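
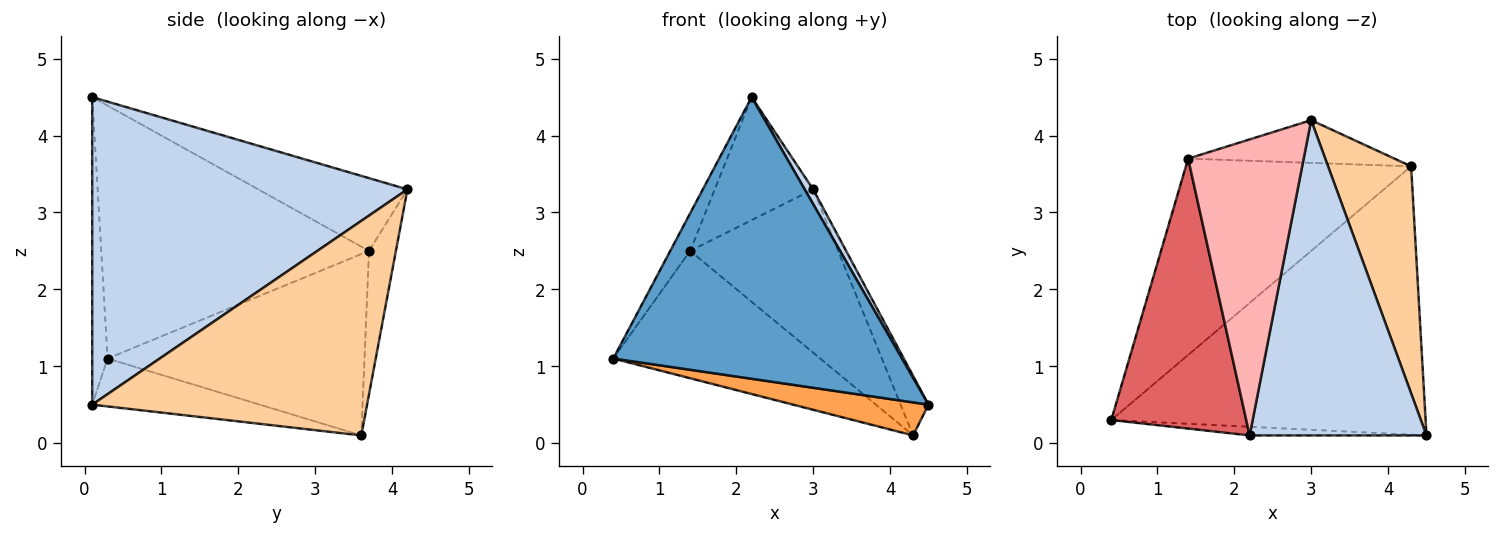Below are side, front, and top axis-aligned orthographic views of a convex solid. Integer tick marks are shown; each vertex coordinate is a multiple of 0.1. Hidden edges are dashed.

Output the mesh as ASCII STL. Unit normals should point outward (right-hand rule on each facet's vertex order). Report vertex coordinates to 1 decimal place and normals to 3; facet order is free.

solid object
 facet normal -0.053 -0.998 -0.031
  outer loop
   vertex 2.2 0.1 4.5
   vertex 0.4 0.3 1.1
   vertex 4.5 0.1 0.5
  endloop
 endfacet
 facet normal 0.867 -0.023 0.498
  outer loop
   vertex 2.2 0.1 4.5
   vertex 4.5 0.1 0.5
   vertex 3.0 4.2 3.3
  endloop
 endfacet
 facet normal -0.150 -0.121 -0.981
  outer loop
   vertex 4.3 3.6 0.1
   vertex 4.5 0.1 0.5
   vertex 0.4 0.3 1.1
  endloop
 endfacet
 facet normal 0.928 0.094 0.360
  outer loop
   vertex 4.3 3.6 0.1
   vertex 3.0 4.2 3.3
   vertex 4.5 0.1 0.5
  endloop
 endfacet
 facet normal -0.560 0.451 -0.695
  outer loop
   vertex 1.4 3.7 2.5
   vertex 4.3 3.6 0.1
   vertex 0.4 0.3 1.1
  endloop
 endfacet
 facet normal -0.173 0.953 -0.249
  outer loop
   vertex 1.4 3.7 2.5
   vertex 3.0 4.2 3.3
   vertex 4.3 3.6 0.1
  endloop
 endfacet
 facet normal -0.880 0.065 0.470
  outer loop
   vertex 1.4 3.7 2.5
   vertex 0.4 0.3 1.1
   vertex 2.2 0.1 4.5
  endloop
 endfacet
 facet normal -0.503 0.332 0.798
  outer loop
   vertex 1.4 3.7 2.5
   vertex 2.2 0.1 4.5
   vertex 3.0 4.2 3.3
  endloop
 endfacet
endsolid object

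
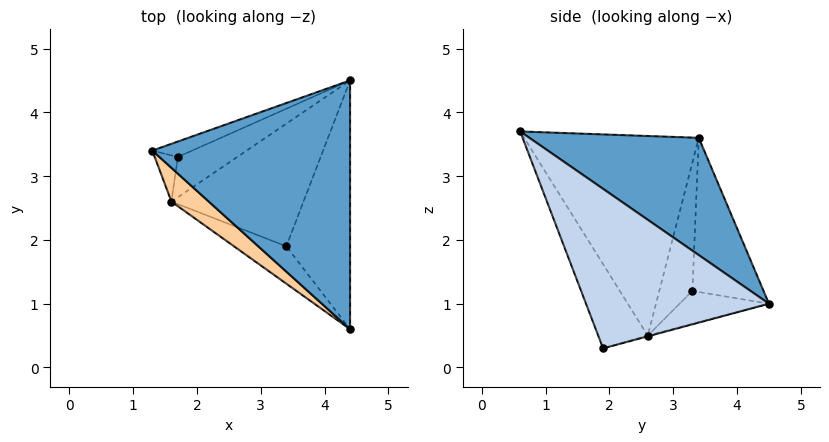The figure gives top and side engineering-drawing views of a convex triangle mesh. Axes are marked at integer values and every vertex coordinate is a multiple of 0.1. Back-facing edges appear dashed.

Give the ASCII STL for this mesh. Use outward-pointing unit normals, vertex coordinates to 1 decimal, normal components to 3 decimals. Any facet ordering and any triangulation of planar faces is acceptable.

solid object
 facet normal 0.438 0.512 0.739
  outer loop
   vertex 4.4 0.6 3.7
   vertex 4.4 4.5 1.0
   vertex 1.3 3.4 3.6
  endloop
 endfacet
 facet normal 0.899 -0.249 -0.360
  outer loop
   vertex 3.4 1.9 0.3
   vertex 4.4 4.5 1.0
   vertex 4.4 0.6 3.7
  endloop
 endfacet
 facet normal -0.005 0.262 -0.965
  outer loop
   vertex 1.6 2.6 0.5
   vertex 4.4 4.5 1.0
   vertex 3.4 1.9 0.3
  endloop
 endfacet
 facet normal -0.667 -0.734 0.125
  outer loop
   vertex 1.6 2.6 0.5
   vertex 4.4 0.6 3.7
   vertex 1.3 3.4 3.6
  endloop
 endfacet
 facet normal -0.375 -0.897 -0.233
  outer loop
   vertex 1.6 2.6 0.5
   vertex 3.4 1.9 0.3
   vertex 4.4 0.6 3.7
  endloop
 endfacet
 facet normal -0.410 0.906 -0.106
  outer loop
   vertex 1.7 3.3 1.2
   vertex 1.3 3.4 3.6
   vertex 4.4 4.5 1.0
  endloop
 endfacet
 facet normal -0.938 0.303 -0.169
  outer loop
   vertex 1.7 3.3 1.2
   vertex 1.6 2.6 0.5
   vertex 1.3 3.4 3.6
  endloop
 endfacet
 facet normal -0.352 0.686 -0.636
  outer loop
   vertex 1.7 3.3 1.2
   vertex 4.4 4.5 1.0
   vertex 1.6 2.6 0.5
  endloop
 endfacet
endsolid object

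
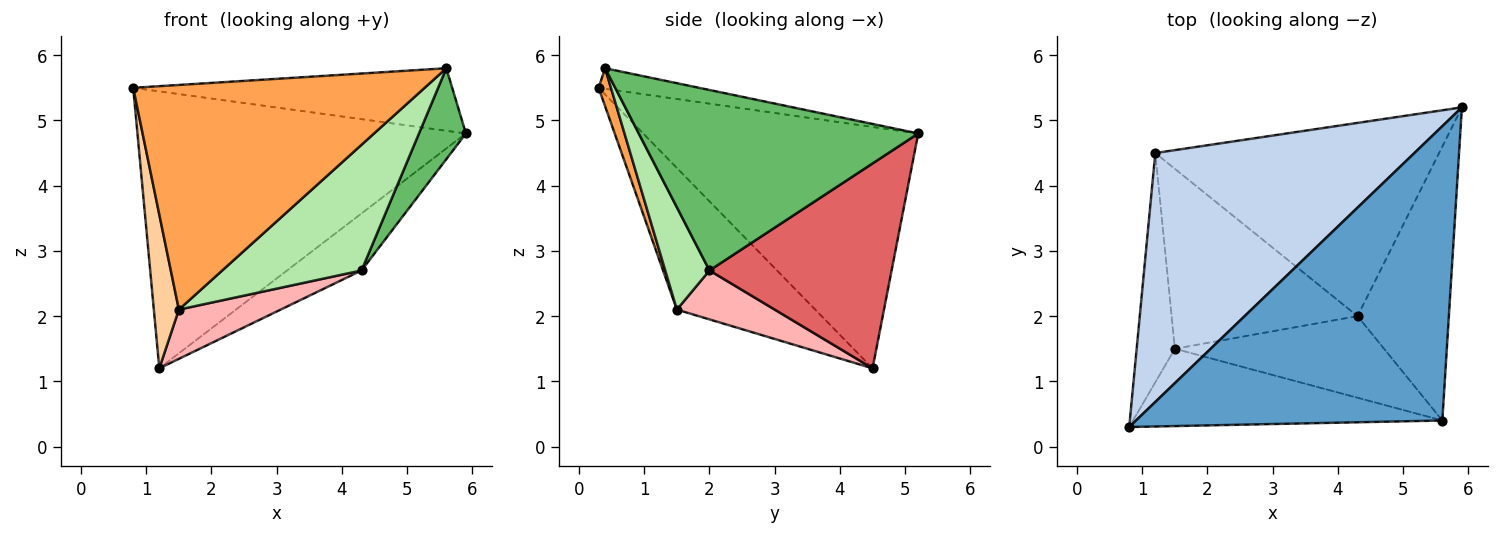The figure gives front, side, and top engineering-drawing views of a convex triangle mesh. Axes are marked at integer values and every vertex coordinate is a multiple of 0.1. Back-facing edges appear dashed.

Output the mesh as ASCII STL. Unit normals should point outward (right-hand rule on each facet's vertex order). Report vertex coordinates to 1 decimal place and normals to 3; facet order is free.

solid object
 facet normal -0.065 0.207 0.976
  outer loop
   vertex 5.6 0.4 5.8
   vertex 5.9 5.2 4.8
   vertex 0.8 0.3 5.5
  endloop
 endfacet
 facet normal -0.529 0.631 0.567
  outer loop
   vertex 1.2 4.5 1.2
   vertex 0.8 0.3 5.5
   vertex 5.9 5.2 4.8
  endloop
 endfacet
 facet normal 0.040 -0.945 -0.325
  outer loop
   vertex 1.5 1.5 2.1
   vertex 5.6 0.4 5.8
   vertex 0.8 0.3 5.5
  endloop
 endfacet
 facet normal -0.951 -0.172 -0.257
  outer loop
   vertex 1.5 1.5 2.1
   vertex 0.8 0.3 5.5
   vertex 1.2 4.5 1.2
  endloop
 endfacet
 facet normal 0.882 -0.148 -0.447
  outer loop
   vertex 4.3 2.0 2.7
   vertex 5.9 5.2 4.8
   vertex 5.6 0.4 5.8
  endloop
 endfacet
 facet normal 0.257 -0.810 -0.526
  outer loop
   vertex 4.3 2.0 2.7
   vertex 5.6 0.4 5.8
   vertex 1.5 1.5 2.1
  endloop
 endfacet
 facet normal 0.569 0.233 -0.788
  outer loop
   vertex 4.3 2.0 2.7
   vertex 1.2 4.5 1.2
   vertex 5.9 5.2 4.8
  endloop
 endfacet
 facet normal 0.246 -0.256 -0.935
  outer loop
   vertex 4.3 2.0 2.7
   vertex 1.5 1.5 2.1
   vertex 1.2 4.5 1.2
  endloop
 endfacet
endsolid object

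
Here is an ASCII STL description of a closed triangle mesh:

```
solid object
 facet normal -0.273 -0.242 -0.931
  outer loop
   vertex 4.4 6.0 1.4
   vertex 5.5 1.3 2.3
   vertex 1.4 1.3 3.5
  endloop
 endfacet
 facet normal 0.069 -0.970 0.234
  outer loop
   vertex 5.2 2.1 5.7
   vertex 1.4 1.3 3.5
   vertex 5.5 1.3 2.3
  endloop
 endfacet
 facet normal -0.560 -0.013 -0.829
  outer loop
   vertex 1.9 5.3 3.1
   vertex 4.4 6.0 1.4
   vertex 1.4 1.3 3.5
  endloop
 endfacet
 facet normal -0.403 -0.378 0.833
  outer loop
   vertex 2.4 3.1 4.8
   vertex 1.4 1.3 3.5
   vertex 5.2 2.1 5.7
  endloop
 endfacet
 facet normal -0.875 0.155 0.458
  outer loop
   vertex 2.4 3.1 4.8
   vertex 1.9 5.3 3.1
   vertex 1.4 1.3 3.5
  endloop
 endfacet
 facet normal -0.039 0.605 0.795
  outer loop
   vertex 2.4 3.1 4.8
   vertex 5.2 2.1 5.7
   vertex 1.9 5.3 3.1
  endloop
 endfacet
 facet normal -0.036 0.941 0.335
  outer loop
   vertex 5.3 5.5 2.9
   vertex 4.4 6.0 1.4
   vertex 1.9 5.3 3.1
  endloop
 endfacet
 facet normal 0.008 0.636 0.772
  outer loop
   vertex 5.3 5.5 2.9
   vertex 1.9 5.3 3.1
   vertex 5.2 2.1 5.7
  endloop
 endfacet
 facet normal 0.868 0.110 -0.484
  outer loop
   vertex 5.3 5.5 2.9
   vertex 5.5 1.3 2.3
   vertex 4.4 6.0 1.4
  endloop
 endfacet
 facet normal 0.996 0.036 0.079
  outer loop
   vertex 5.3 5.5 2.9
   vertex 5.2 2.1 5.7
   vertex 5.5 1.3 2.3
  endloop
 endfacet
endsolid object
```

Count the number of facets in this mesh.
10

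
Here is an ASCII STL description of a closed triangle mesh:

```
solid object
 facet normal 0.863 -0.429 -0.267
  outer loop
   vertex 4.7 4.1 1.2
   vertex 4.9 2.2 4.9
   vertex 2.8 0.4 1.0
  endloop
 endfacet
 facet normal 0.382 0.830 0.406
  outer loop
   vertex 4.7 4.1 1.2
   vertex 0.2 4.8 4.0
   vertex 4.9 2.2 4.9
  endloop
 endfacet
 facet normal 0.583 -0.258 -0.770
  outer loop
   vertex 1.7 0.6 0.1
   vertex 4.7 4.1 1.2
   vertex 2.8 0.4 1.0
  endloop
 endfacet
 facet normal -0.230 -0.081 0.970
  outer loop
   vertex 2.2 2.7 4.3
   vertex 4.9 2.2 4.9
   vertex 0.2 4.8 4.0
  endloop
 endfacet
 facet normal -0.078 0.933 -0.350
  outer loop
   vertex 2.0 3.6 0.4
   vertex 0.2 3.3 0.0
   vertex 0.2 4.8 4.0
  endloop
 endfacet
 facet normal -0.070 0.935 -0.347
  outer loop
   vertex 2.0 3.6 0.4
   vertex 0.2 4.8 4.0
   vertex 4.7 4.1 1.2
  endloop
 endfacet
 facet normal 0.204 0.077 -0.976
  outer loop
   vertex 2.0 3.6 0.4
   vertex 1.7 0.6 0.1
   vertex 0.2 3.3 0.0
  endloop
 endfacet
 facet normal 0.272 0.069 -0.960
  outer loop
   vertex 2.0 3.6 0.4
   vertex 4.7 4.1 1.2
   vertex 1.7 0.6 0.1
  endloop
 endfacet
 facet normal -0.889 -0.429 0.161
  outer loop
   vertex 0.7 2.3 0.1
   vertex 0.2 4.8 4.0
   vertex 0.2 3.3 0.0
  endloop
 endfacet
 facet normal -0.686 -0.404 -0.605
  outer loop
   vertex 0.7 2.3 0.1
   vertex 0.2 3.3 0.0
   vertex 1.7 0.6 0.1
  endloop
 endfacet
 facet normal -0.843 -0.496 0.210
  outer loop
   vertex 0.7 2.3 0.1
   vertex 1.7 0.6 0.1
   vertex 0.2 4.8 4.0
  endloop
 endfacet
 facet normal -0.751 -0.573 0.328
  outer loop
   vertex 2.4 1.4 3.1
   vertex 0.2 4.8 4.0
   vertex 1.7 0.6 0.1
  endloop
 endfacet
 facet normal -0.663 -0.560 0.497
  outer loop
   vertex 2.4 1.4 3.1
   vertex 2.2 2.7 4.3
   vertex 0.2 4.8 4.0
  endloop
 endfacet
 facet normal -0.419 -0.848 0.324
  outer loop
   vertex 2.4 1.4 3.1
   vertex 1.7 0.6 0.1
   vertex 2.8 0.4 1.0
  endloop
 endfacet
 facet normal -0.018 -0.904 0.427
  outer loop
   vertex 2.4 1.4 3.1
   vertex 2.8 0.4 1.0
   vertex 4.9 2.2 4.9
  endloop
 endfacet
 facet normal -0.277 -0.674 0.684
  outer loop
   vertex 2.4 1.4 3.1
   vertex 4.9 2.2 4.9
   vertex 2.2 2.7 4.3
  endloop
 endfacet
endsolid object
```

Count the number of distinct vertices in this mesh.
10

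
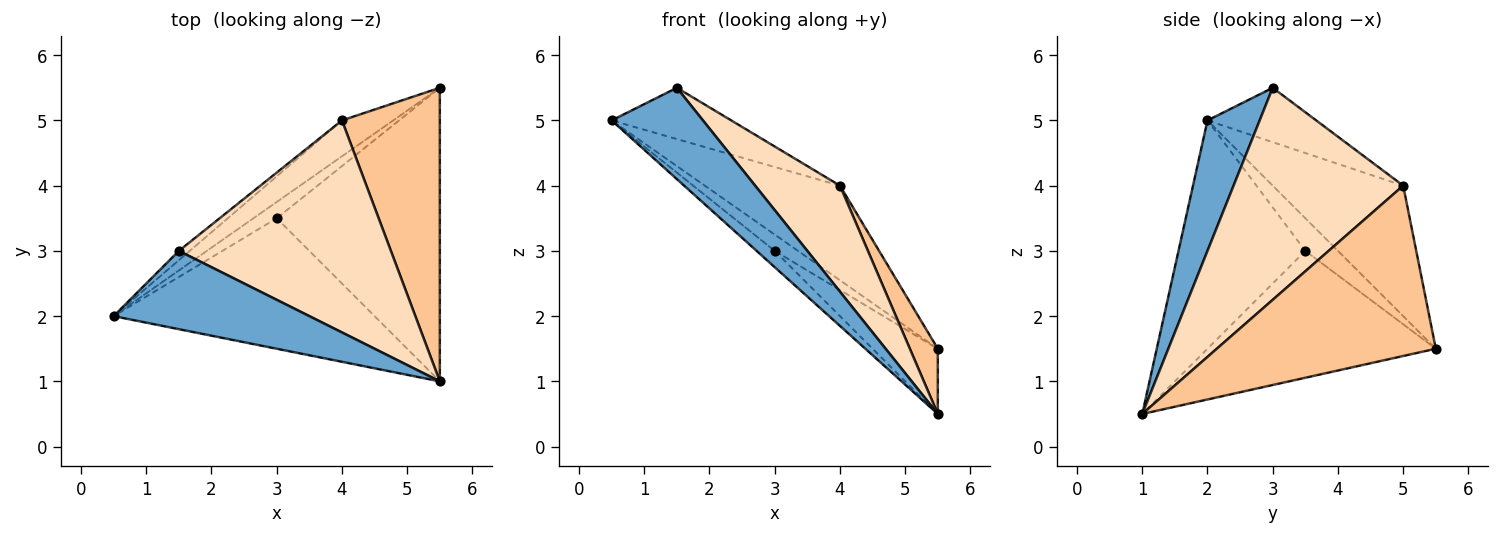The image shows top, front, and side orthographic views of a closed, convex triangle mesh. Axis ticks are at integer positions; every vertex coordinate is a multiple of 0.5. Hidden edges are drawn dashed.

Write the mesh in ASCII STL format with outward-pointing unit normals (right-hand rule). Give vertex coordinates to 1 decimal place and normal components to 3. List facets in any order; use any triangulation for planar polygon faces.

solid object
 facet normal 0.398 -0.697 0.597
  outer loop
   vertex 1.5 3.0 5.5
   vertex 0.5 2.0 5.0
   vertex 5.5 1.0 0.5
  endloop
 endfacet
 facet normal -0.704 0.503 -0.503
  outer loop
   vertex 3.0 3.5 3.0
   vertex 0.5 2.0 5.0
   vertex 5.5 5.5 1.5
  endloop
 endfacet
 facet normal -0.656 0.094 -0.749
  outer loop
   vertex 3.0 3.5 3.0
   vertex 5.5 1.0 0.5
   vertex 0.5 2.0 5.0
  endloop
 endfacet
 facet normal -0.605 0.173 -0.777
  outer loop
   vertex 3.0 3.5 3.0
   vertex 5.5 5.5 1.5
   vertex 5.5 1.0 0.5
  endloop
 endfacet
 facet normal -0.670 0.694 -0.263
  outer loop
   vertex 4.0 5.0 4.0
   vertex 5.5 5.5 1.5
   vertex 0.5 2.0 5.0
  endloop
 endfacet
 facet normal -0.667 0.733 -0.133
  outer loop
   vertex 4.0 5.0 4.0
   vertex 0.5 2.0 5.0
   vertex 1.5 3.0 5.5
  endloop
 endfacet
 facet normal 0.862 -0.110 0.495
  outer loop
   vertex 4.0 5.0 4.0
   vertex 5.5 1.0 0.5
   vertex 5.5 5.5 1.5
  endloop
 endfacet
 facet normal 0.667 -0.333 0.667
  outer loop
   vertex 4.0 5.0 4.0
   vertex 1.5 3.0 5.5
   vertex 5.5 1.0 0.5
  endloop
 endfacet
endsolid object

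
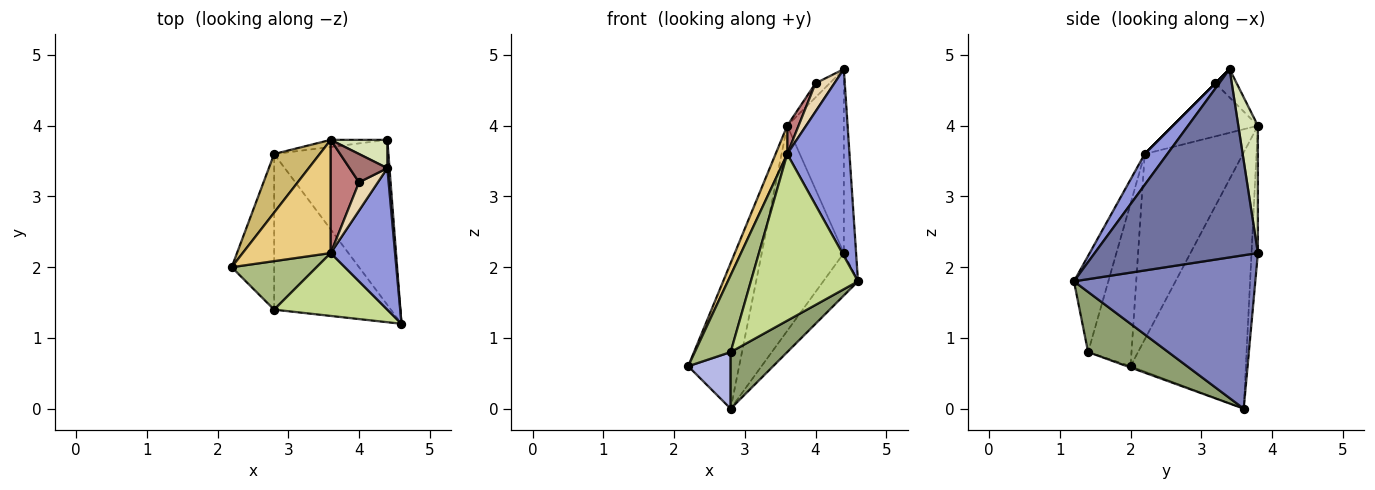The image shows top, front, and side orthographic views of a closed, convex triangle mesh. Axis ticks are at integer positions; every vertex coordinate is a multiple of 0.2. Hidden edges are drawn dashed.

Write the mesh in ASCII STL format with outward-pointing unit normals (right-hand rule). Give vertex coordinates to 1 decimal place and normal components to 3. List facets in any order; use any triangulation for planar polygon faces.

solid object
 facet normal 0.997 0.075 0.012
  outer loop
   vertex 4.4 3.4 4.8
   vertex 4.6 1.2 1.8
   vertex 4.4 3.8 2.2
  endloop
 endfacet
 facet normal 0.793 0.152 -0.590
  outer loop
   vertex 2.8 3.6 0.0
   vertex 4.4 3.8 2.2
   vertex 4.6 1.2 1.8
  endloop
 endfacet
 facet normal 0.278 -0.766 0.580
  outer loop
   vertex 3.6 2.2 3.6
   vertex 4.6 1.2 1.8
   vertex 4.4 3.4 4.8
  endloop
 endfacet
 facet normal -0.028 -0.342 -0.939
  outer loop
   vertex 2.8 1.4 0.8
   vertex 2.2 2.0 0.6
   vertex 2.8 3.6 0.0
  endloop
 endfacet
 facet normal 0.436 -0.308 -0.846
  outer loop
   vertex 2.8 1.4 0.8
   vertex 2.8 3.6 0.0
   vertex 4.6 1.2 1.8
  endloop
 endfacet
 facet normal -0.715 -0.591 0.373
  outer loop
   vertex 2.8 1.4 0.8
   vertex 3.6 2.2 3.6
   vertex 2.2 2.0 0.6
  endloop
 endfacet
 facet normal -0.287 -0.896 0.338
  outer loop
   vertex 2.8 1.4 0.8
   vertex 4.6 1.2 1.8
   vertex 3.6 2.2 3.6
  endloop
 endfacet
 facet normal 0.324 0.935 0.144
  outer loop
   vertex 3.6 3.8 4.0
   vertex 4.4 3.4 4.8
   vertex 4.4 3.8 2.2
  endloop
 endfacet
 facet normal -0.077 0.996 -0.034
  outer loop
   vertex 3.6 3.8 4.0
   vertex 4.4 3.8 2.2
   vertex 2.8 3.6 0.0
  endloop
 endfacet
 facet normal -0.903 0.399 0.161
  outer loop
   vertex 3.6 3.8 4.0
   vertex 2.8 3.6 0.0
   vertex 2.2 2.0 0.6
  endloop
 endfacet
 facet normal -0.898 -0.107 0.426
  outer loop
   vertex 3.6 3.8 4.0
   vertex 2.2 2.0 0.6
   vertex 3.6 2.2 3.6
  endloop
 endfacet
 facet normal 0.000 -0.707 0.707
  outer loop
   vertex 4.0 3.2 4.6
   vertex 3.6 2.2 3.6
   vertex 4.4 3.4 4.8
  endloop
 endfacet
 facet normal -0.557 0.371 0.743
  outer loop
   vertex 4.0 3.2 4.6
   vertex 4.4 3.4 4.8
   vertex 3.6 3.8 4.0
  endloop
 endfacet
 facet normal -0.876 -0.117 0.467
  outer loop
   vertex 4.0 3.2 4.6
   vertex 3.6 3.8 4.0
   vertex 3.6 2.2 3.6
  endloop
 endfacet
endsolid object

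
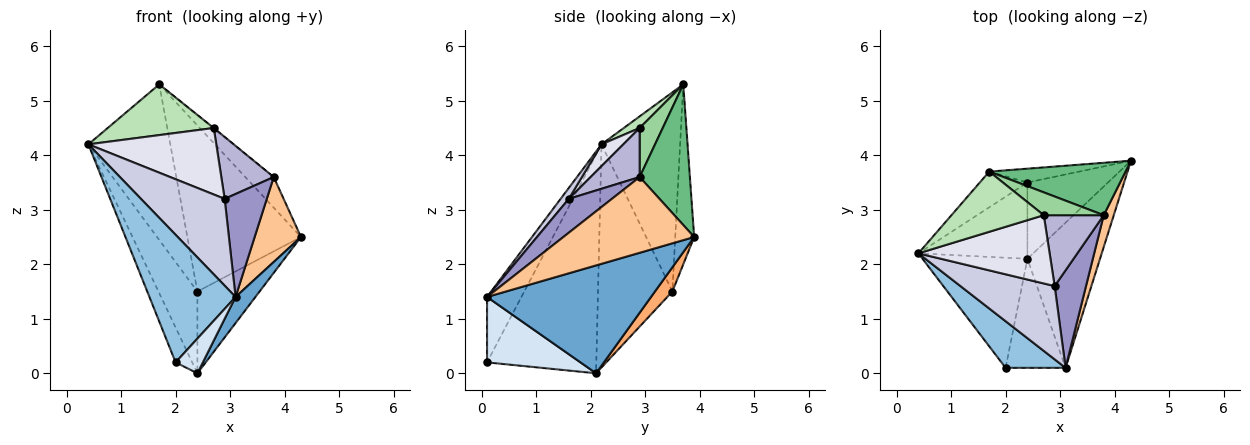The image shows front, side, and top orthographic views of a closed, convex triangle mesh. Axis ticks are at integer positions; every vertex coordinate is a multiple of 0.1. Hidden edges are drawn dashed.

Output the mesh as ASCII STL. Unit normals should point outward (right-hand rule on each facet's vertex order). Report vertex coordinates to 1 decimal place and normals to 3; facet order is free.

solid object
 facet normal 0.826 -0.100 -0.555
  outer loop
   vertex 2.4 2.1 0.0
   vertex 4.3 3.9 2.5
   vertex 3.1 0.1 1.4
  endloop
 endfacet
 facet normal -0.351 -0.880 0.321
  outer loop
   vertex 2.0 0.1 0.2
   vertex 3.1 0.1 1.4
   vertex 0.4 2.2 4.2
  endloop
 endfacet
 facet normal -0.893 0.136 -0.429
  outer loop
   vertex 2.0 0.1 0.2
   vertex 0.4 2.2 4.2
   vertex 2.4 2.1 0.0
  endloop
 endfacet
 facet normal 0.721 -0.210 -0.661
  outer loop
   vertex 2.0 0.1 0.2
   vertex 2.4 2.1 0.0
   vertex 3.1 0.1 1.4
  endloop
 endfacet
 facet normal -0.813 0.426 -0.397
  outer loop
   vertex 2.4 3.5 1.5
   vertex 2.4 2.1 0.0
   vertex 0.4 2.2 4.2
  endloop
 endfacet
 facet normal 0.201 0.716 -0.668
  outer loop
   vertex 2.4 3.5 1.5
   vertex 4.3 3.9 2.5
   vertex 2.4 2.1 0.0
  endloop
 endfacet
 facet normal 0.935 -0.331 0.124
  outer loop
   vertex 3.8 2.9 3.6
   vertex 3.1 0.1 1.4
   vertex 4.3 3.9 2.5
  endloop
 endfacet
 facet normal -0.164 0.983 -0.082
  outer loop
   vertex 1.7 3.7 5.3
   vertex 4.3 3.9 2.5
   vertex 2.4 3.5 1.5
  endloop
 endfacet
 facet normal 0.665 0.376 0.645
  outer loop
   vertex 1.7 3.7 5.3
   vertex 3.8 2.9 3.6
   vertex 4.3 3.9 2.5
  endloop
 endfacet
 facet normal 0.633 0.018 0.774
  outer loop
   vertex 1.7 3.7 5.3
   vertex 2.7 2.9 4.5
   vertex 3.8 2.9 3.6
  endloop
 endfacet
 facet normal 0.096 -0.641 0.761
  outer loop
   vertex 1.7 3.7 5.3
   vertex 0.4 2.2 4.2
   vertex 2.7 2.9 4.5
  endloop
 endfacet
 facet normal -0.683 0.712 -0.163
  outer loop
   vertex 1.7 3.7 5.3
   vertex 2.4 3.5 1.5
   vertex 0.4 2.2 4.2
  endloop
 endfacet
 facet normal 0.596 -0.583 0.552
  outer loop
   vertex 2.9 1.6 3.2
   vertex 3.1 0.1 1.4
   vertex 3.8 2.9 3.6
  endloop
 endfacet
 facet normal 0.524 -0.560 0.641
  outer loop
   vertex 2.9 1.6 3.2
   vertex 3.8 2.9 3.6
   vertex 2.7 2.9 4.5
  endloop
 endfacet
 facet normal 0.074 -0.762 0.643
  outer loop
   vertex 2.9 1.6 3.2
   vertex 0.4 2.2 4.2
   vertex 3.1 0.1 1.4
  endloop
 endfacet
 facet normal 0.118 -0.693 0.711
  outer loop
   vertex 2.9 1.6 3.2
   vertex 2.7 2.9 4.5
   vertex 0.4 2.2 4.2
  endloop
 endfacet
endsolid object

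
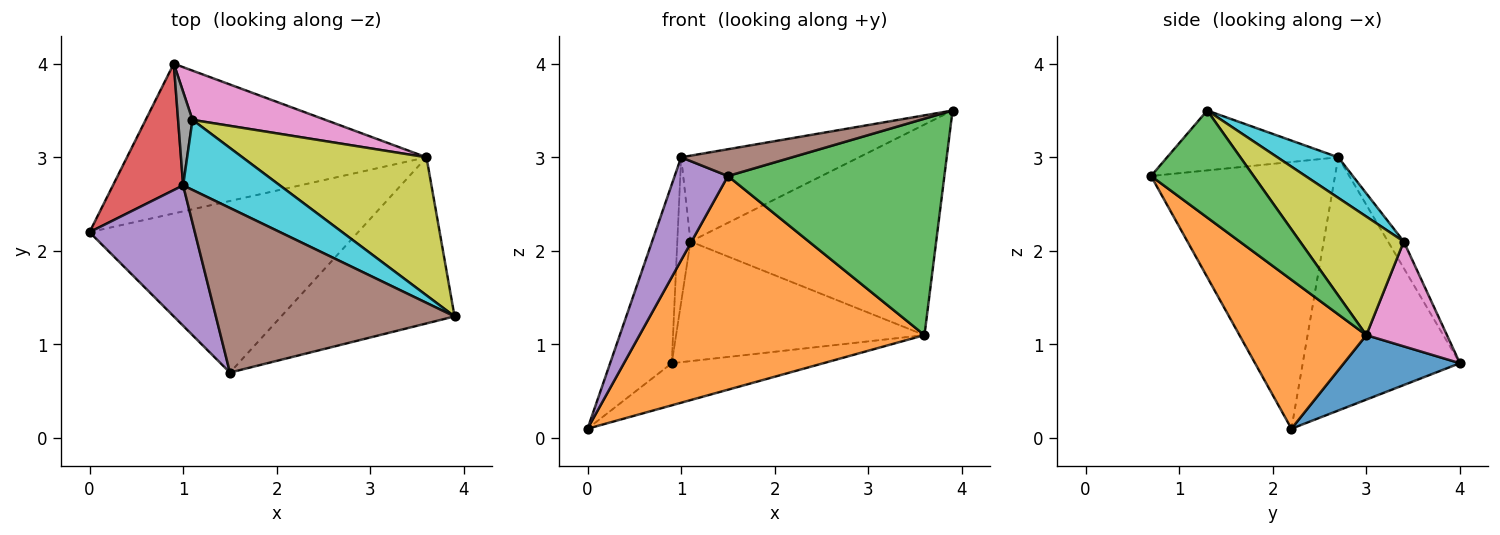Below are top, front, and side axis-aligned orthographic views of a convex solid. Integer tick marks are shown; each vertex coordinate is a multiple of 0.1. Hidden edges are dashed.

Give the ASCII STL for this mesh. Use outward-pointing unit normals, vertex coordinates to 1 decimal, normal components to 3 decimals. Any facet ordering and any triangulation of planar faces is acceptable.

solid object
 facet normal 0.203 0.265 -0.943
  outer loop
   vertex 3.6 3.0 1.1
   vertex 0.0 2.2 0.1
   vertex 0.9 4.0 0.8
  endloop
 endfacet
 facet normal 0.328 -0.737 -0.591
  outer loop
   vertex 3.6 3.0 1.1
   vertex 1.5 0.7 2.8
   vertex 0.0 2.2 0.1
  endloop
 endfacet
 facet normal 0.352 -0.743 -0.570
  outer loop
   vertex 3.6 3.0 1.1
   vertex 3.9 1.3 3.5
   vertex 1.5 0.7 2.8
  endloop
 endfacet
 facet normal -0.901 0.354 0.250
  outer loop
   vertex 1.0 2.7 3.0
   vertex 0.9 4.0 0.8
   vertex 0.0 2.2 0.1
  endloop
 endfacet
 facet normal -0.898 -0.260 0.355
  outer loop
   vertex 1.0 2.7 3.0
   vertex 0.0 2.2 0.1
   vertex 1.5 0.7 2.8
  endloop
 endfacet
 facet normal -0.240 -0.156 0.958
  outer loop
   vertex 1.0 2.7 3.0
   vertex 1.5 0.7 2.8
   vertex 3.9 1.3 3.5
  endloop
 endfacet
 facet normal 0.288 0.886 0.365
  outer loop
   vertex 1.1 3.4 2.1
   vertex 3.6 3.0 1.1
   vertex 0.9 4.0 0.8
  endloop
 endfacet
 facet normal -0.708 0.593 0.383
  outer loop
   vertex 1.1 3.4 2.1
   vertex 0.9 4.0 0.8
   vertex 1.0 2.7 3.0
  endloop
 endfacet
 facet normal 0.333 0.789 0.517
  outer loop
   vertex 1.1 3.4 2.1
   vertex 3.9 1.3 3.5
   vertex 3.6 3.0 1.1
  endloop
 endfacet
 facet normal 0.256 0.749 0.611
  outer loop
   vertex 1.1 3.4 2.1
   vertex 1.0 2.7 3.0
   vertex 3.9 1.3 3.5
  endloop
 endfacet
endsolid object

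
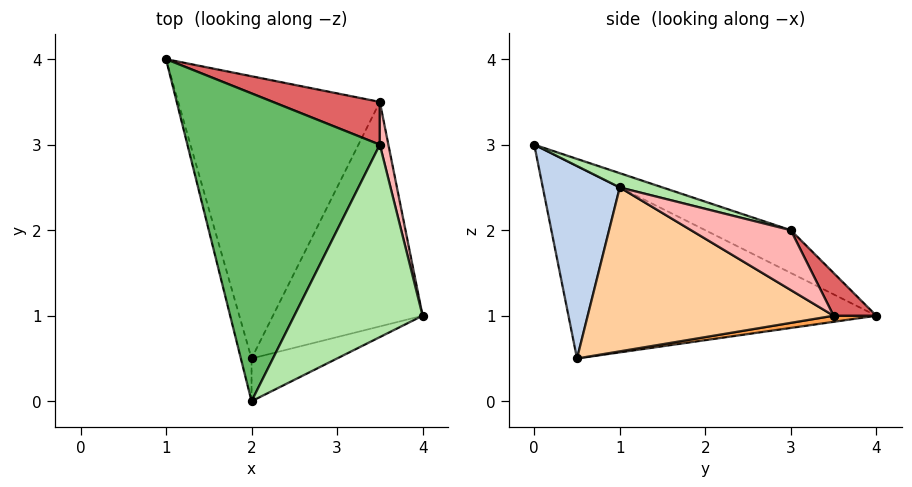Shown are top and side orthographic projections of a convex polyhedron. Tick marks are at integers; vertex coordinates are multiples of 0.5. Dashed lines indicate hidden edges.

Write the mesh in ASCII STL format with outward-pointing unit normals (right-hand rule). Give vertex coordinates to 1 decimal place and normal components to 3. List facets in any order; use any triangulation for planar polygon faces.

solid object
 facet normal -0.962 -0.267 -0.053
  outer loop
   vertex 2.0 0.5 0.5
   vertex 2.0 0.0 3.0
   vertex 1.0 4.0 1.0
  endloop
 endfacet
 facet normal 0.404 -0.897 -0.179
  outer loop
   vertex 2.0 0.5 0.5
   vertex 4.0 1.0 2.5
   vertex 2.0 0.0 3.0
  endloop
 endfacet
 facet normal 0.030 0.150 -0.988
  outer loop
   vertex 3.5 3.5 1.0
   vertex 2.0 0.5 0.5
   vertex 1.0 4.0 1.0
  endloop
 endfacet
 facet normal 0.715 -0.249 -0.653
  outer loop
   vertex 3.5 3.5 1.0
   vertex 4.0 1.0 2.5
   vertex 2.0 0.5 0.5
  endloop
 endfacet
 facet normal -0.199 0.398 0.896
  outer loop
   vertex 3.5 3.0 2.0
   vertex 1.0 4.0 1.0
   vertex 2.0 0.0 3.0
  endloop
 endfacet
 facet normal 0.106 0.266 0.958
  outer loop
   vertex 3.5 3.0 2.0
   vertex 2.0 0.0 3.0
   vertex 4.0 1.0 2.5
  endloop
 endfacet
 facet normal 0.176 0.880 0.440
  outer loop
   vertex 3.5 3.0 2.0
   vertex 3.5 3.5 1.0
   vertex 1.0 4.0 1.0
  endloop
 endfacet
 facet normal 0.953 0.272 0.136
  outer loop
   vertex 3.5 3.0 2.0
   vertex 4.0 1.0 2.5
   vertex 3.5 3.5 1.0
  endloop
 endfacet
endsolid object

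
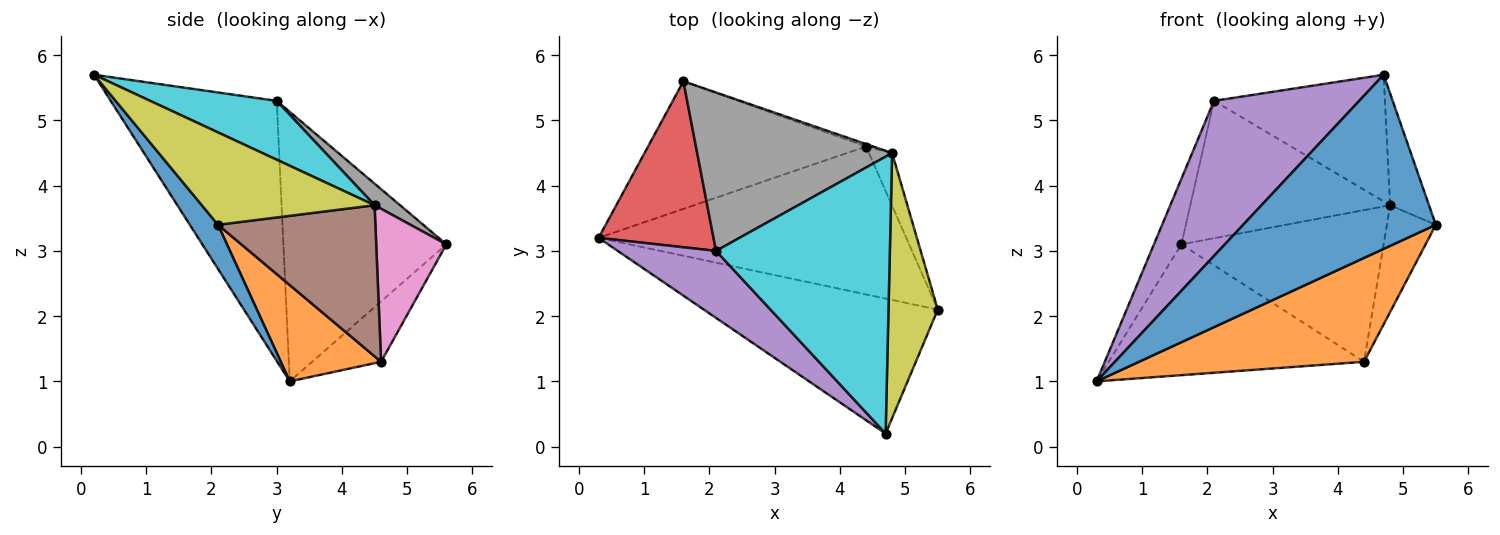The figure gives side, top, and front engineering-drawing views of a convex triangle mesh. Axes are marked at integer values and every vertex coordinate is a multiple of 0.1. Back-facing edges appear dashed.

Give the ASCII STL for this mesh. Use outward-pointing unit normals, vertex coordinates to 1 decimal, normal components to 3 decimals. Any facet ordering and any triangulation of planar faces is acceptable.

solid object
 facet normal 0.115 -0.785 -0.609
  outer loop
   vertex 4.7 0.2 5.7
   vertex 0.3 3.2 1.0
   vertex 5.5 2.1 3.4
  endloop
 endfacet
 facet normal 0.248 -0.557 -0.793
  outer loop
   vertex 4.4 4.6 1.3
   vertex 5.5 2.1 3.4
   vertex 0.3 3.2 1.0
  endloop
 endfacet
 facet normal -0.190 0.703 -0.686
  outer loop
   vertex 4.4 4.6 1.3
   vertex 0.3 3.2 1.0
   vertex 1.6 5.6 3.1
  endloop
 endfacet
 facet normal -0.909 0.153 0.388
  outer loop
   vertex 2.1 3.0 5.3
   vertex 1.6 5.6 3.1
   vertex 0.3 3.2 1.0
  endloop
 endfacet
 facet normal -0.724 -0.633 0.274
  outer loop
   vertex 2.1 3.0 5.3
   vertex 0.3 3.2 1.0
   vertex 4.7 0.2 5.7
  endloop
 endfacet
 facet normal 0.945 0.294 -0.145
  outer loop
   vertex 4.8 4.5 3.7
   vertex 5.5 2.1 3.4
   vertex 4.4 4.6 1.3
  endloop
 endfacet
 facet normal 0.328 0.945 -0.015
  outer loop
   vertex 4.8 4.5 3.7
   vertex 4.4 4.6 1.3
   vertex 1.6 5.6 3.1
  endloop
 endfacet
 facet normal 0.083 0.653 0.753
  outer loop
   vertex 4.8 4.5 3.7
   vertex 1.6 5.6 3.1
   vertex 2.1 3.0 5.3
  endloop
 endfacet
 facet normal 0.865 0.195 0.462
  outer loop
   vertex 4.8 4.5 3.7
   vertex 4.7 0.2 5.7
   vertex 5.5 2.1 3.4
  endloop
 endfacet
 facet normal 0.294 0.397 0.869
  outer loop
   vertex 4.8 4.5 3.7
   vertex 2.1 3.0 5.3
   vertex 4.7 0.2 5.7
  endloop
 endfacet
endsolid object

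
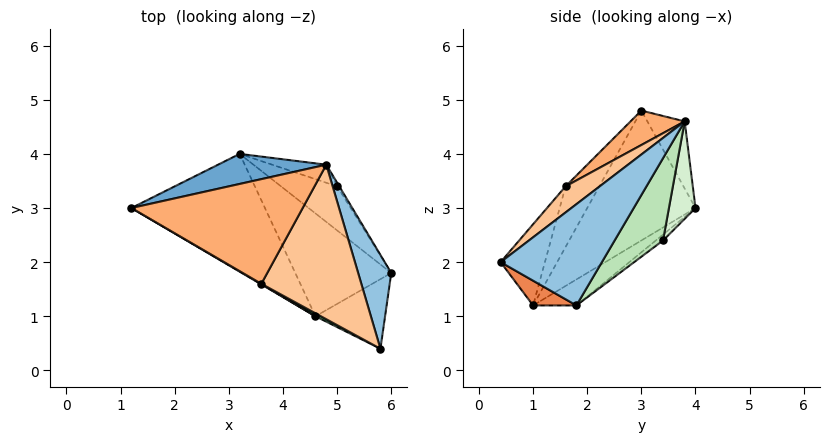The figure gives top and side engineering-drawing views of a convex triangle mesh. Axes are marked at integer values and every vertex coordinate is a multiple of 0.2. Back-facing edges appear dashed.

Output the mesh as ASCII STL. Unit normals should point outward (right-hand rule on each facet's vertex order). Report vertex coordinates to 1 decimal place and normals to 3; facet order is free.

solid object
 facet normal -0.190 0.933 0.307
  outer loop
   vertex 4.8 3.8 4.6
   vertex 3.2 4.0 3.0
   vertex 1.2 3.0 4.8
  endloop
 endfacet
 facet normal 0.950 0.042 0.311
  outer loop
   vertex 4.8 3.8 4.6
   vertex 5.8 0.4 2.0
   vertex 6.0 1.8 1.2
  endloop
 endfacet
 facet normal -0.694 0.104 -0.713
  outer loop
   vertex 4.6 1.0 1.2
   vertex 1.2 3.0 4.8
   vertex 3.2 4.0 3.0
  endloop
 endfacet
 facet normal -0.238 0.416 -0.878
  outer loop
   vertex 4.6 1.0 1.2
   vertex 3.2 4.0 3.0
   vertex 6.0 1.8 1.2
  endloop
 endfacet
 facet normal 0.289 -0.506 -0.813
  outer loop
   vertex 4.6 1.0 1.2
   vertex 6.0 1.8 1.2
   vertex 5.8 0.4 2.0
  endloop
 endfacet
 facet normal 0.166 -0.540 0.825
  outer loop
   vertex 3.6 1.6 3.4
   vertex 4.8 3.8 4.6
   vertex 1.2 3.0 4.8
  endloop
 endfacet
 facet normal 0.210 -0.554 0.805
  outer loop
   vertex 3.6 1.6 3.4
   vertex 5.8 0.4 2.0
   vertex 4.8 3.8 4.6
  endloop
 endfacet
 facet normal -0.500 -0.866 0.009
  outer loop
   vertex 3.6 1.6 3.4
   vertex 1.2 3.0 4.8
   vertex 4.6 1.0 1.2
  endloop
 endfacet
 facet normal -0.463 -0.886 0.031
  outer loop
   vertex 3.6 1.6 3.4
   vertex 4.6 1.0 1.2
   vertex 5.8 0.4 2.0
  endloop
 endfacet
 facet normal -0.087 0.563 -0.822
  outer loop
   vertex 5.0 3.4 2.4
   vertex 6.0 1.8 1.2
   vertex 3.2 4.0 3.0
  endloop
 endfacet
 facet normal 0.840 0.542 -0.022
  outer loop
   vertex 5.0 3.4 2.4
   vertex 4.8 3.8 4.6
   vertex 6.0 1.8 1.2
  endloop
 endfacet
 facet normal 0.268 0.952 -0.149
  outer loop
   vertex 5.0 3.4 2.4
   vertex 3.2 4.0 3.0
   vertex 4.8 3.8 4.6
  endloop
 endfacet
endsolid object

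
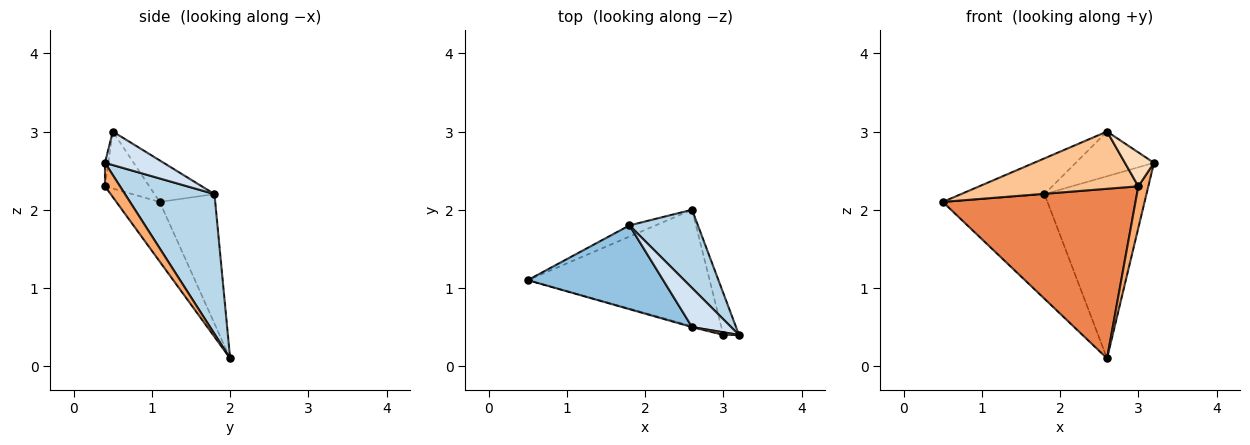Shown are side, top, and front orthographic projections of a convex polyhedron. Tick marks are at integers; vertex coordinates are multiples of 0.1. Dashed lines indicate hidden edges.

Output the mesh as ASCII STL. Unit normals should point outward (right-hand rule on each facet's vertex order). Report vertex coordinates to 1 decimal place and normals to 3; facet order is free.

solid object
 facet normal -0.466 0.880 -0.094
  outer loop
   vertex 1.8 1.8 2.2
   vertex 2.6 2.0 0.1
   vertex 0.5 1.1 2.1
  endloop
 endfacet
 facet normal -0.271 0.378 0.885
  outer loop
   vertex 1.8 1.8 2.2
   vertex 0.5 1.1 2.1
   vertex 2.6 0.5 3.0
  endloop
 endfacet
 facet normal 0.628 0.715 0.307
  outer loop
   vertex 1.8 1.8 2.2
   vertex 3.2 0.4 2.6
   vertex 2.6 2.0 0.1
  endloop
 endfacet
 facet normal 0.492 0.655 0.573
  outer loop
   vertex 1.8 1.8 2.2
   vertex 2.6 0.5 3.0
   vertex 3.2 0.4 2.6
  endloop
 endfacet
 facet normal -0.182 -0.811 -0.556
  outer loop
   vertex 3.0 0.4 2.3
   vertex 0.5 1.1 2.1
   vertex 2.6 2.0 0.1
  endloop
 endfacet
 facet normal 0.728 -0.485 -0.485
  outer loop
   vertex 3.0 0.4 2.3
   vertex 2.6 2.0 0.1
   vertex 3.2 0.4 2.6
  endloop
 endfacet
 facet normal -0.268 -0.963 -0.016
  outer loop
   vertex 3.0 0.4 2.3
   vertex 2.6 0.5 3.0
   vertex 0.5 1.1 2.1
  endloop
 endfacet
 facet normal -0.114 -0.991 0.076
  outer loop
   vertex 3.0 0.4 2.3
   vertex 3.2 0.4 2.6
   vertex 2.6 0.5 3.0
  endloop
 endfacet
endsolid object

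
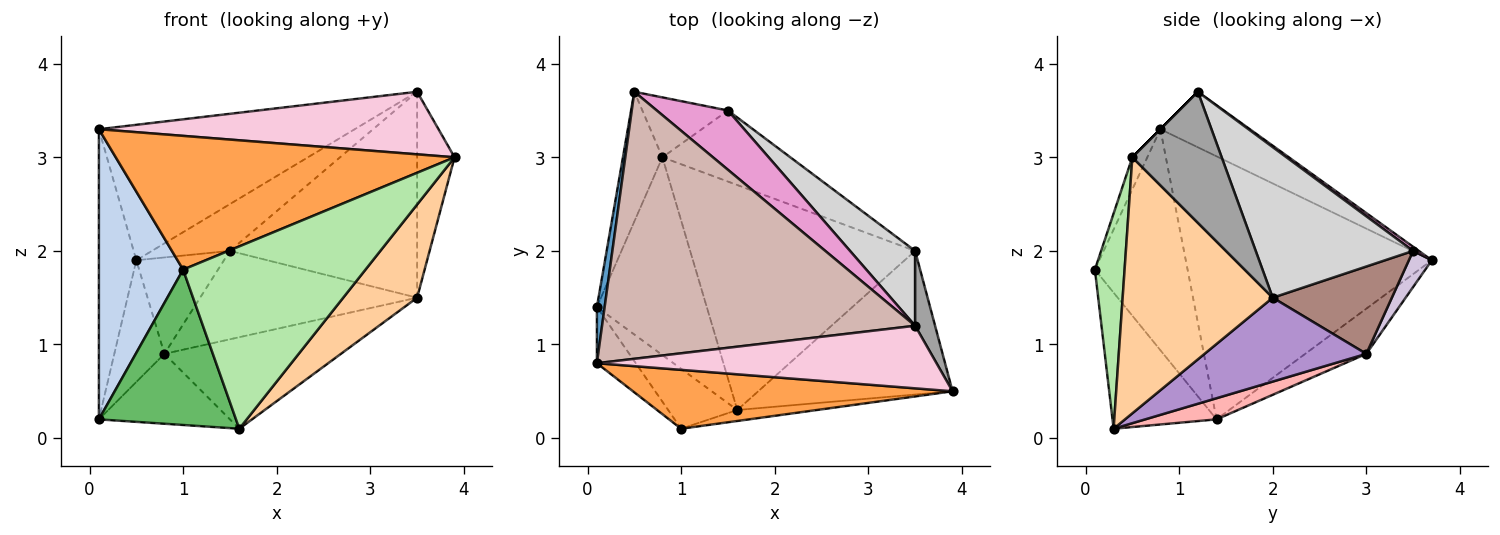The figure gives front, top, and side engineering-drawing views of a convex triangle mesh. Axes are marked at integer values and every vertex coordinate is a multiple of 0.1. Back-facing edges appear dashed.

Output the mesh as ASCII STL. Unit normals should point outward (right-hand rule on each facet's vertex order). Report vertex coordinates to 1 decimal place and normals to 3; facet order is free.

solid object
 facet normal -0.988 0.150 0.029
  outer loop
   vertex 0.1 0.8 3.3
   vertex 0.5 3.7 1.9
   vertex 0.1 1.4 0.2
  endloop
 endfacet
 facet normal -0.734 -0.667 -0.129
  outer loop
   vertex 0.1 0.8 3.3
   vertex 0.1 1.4 0.2
   vertex 1.0 0.1 1.8
  endloop
 endfacet
 facet normal -0.040 -0.915 0.403
  outer loop
   vertex 0.1 0.8 3.3
   vertex 1.0 0.1 1.8
   vertex 3.9 0.5 3.0
  endloop
 endfacet
 facet normal 0.741 -0.365 -0.563
  outer loop
   vertex 1.6 0.3 0.1
   vertex 3.5 2.0 1.5
   vertex 3.9 0.5 3.0
  endloop
 endfacet
 facet normal -0.578 -0.761 -0.294
  outer loop
   vertex 1.6 0.3 0.1
   vertex 1.0 0.1 1.8
   vertex 0.1 1.4 0.2
  endloop
 endfacet
 facet normal 0.160 -0.985 -0.059
  outer loop
   vertex 1.6 0.3 0.1
   vertex 3.9 0.5 3.0
   vertex 1.0 0.1 1.8
  endloop
 endfacet
 facet normal -0.641 0.525 -0.560
  outer loop
   vertex 0.8 3.0 0.9
   vertex 0.1 1.4 0.2
   vertex 0.5 3.7 1.9
  endloop
 endfacet
 facet normal 0.179 0.328 -0.928
  outer loop
   vertex 0.8 3.0 0.9
   vertex 1.6 0.3 0.1
   vertex 0.1 1.4 0.2
  endloop
 endfacet
 facet normal 0.326 0.356 -0.876
  outer loop
   vertex 0.8 3.0 0.9
   vertex 3.5 2.0 1.5
   vertex 1.6 0.3 0.1
  endloop
 endfacet
 facet normal 0.217 0.829 -0.515
  outer loop
   vertex 1.5 3.5 2.0
   vertex 0.8 3.0 0.9
   vertex 0.5 3.7 1.9
  endloop
 endfacet
 facet normal 0.393 0.717 -0.576
  outer loop
   vertex 1.5 3.5 2.0
   vertex 3.5 2.0 1.5
   vertex 0.8 3.0 0.9
  endloop
 endfacet
 facet normal -0.156 0.447 0.881
  outer loop
   vertex 3.5 1.2 3.7
   vertex 0.5 3.7 1.9
   vertex 0.1 0.8 3.3
  endloop
 endfacet
 facet normal 0.045 0.619 0.784
  outer loop
   vertex 3.5 1.2 3.7
   vertex 1.5 3.5 2.0
   vertex 0.5 3.7 1.9
  endloop
 endfacet
 facet normal 0.000 -0.707 0.707
  outer loop
   vertex 3.5 1.2 3.7
   vertex 0.1 0.8 3.3
   vertex 3.9 0.5 3.0
  endloop
 endfacet
 facet normal 0.913 0.383 0.139
  outer loop
   vertex 3.5 1.2 3.7
   vertex 3.9 0.5 3.0
   vertex 3.5 2.0 1.5
  endloop
 endfacet
 facet normal 0.620 0.737 0.268
  outer loop
   vertex 3.5 1.2 3.7
   vertex 3.5 2.0 1.5
   vertex 1.5 3.5 2.0
  endloop
 endfacet
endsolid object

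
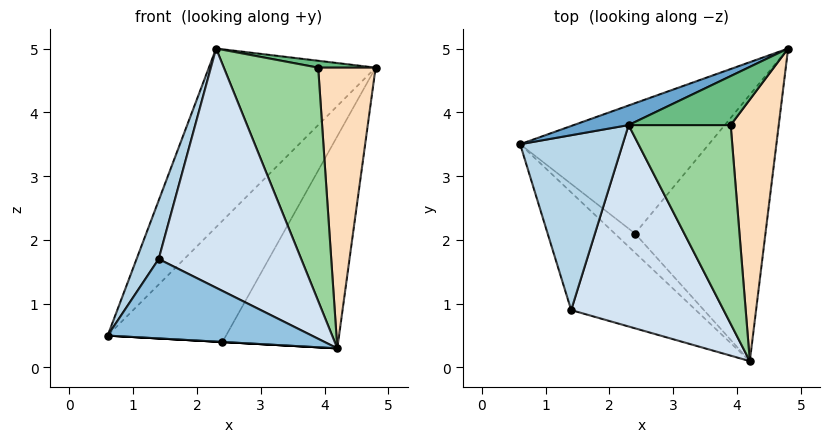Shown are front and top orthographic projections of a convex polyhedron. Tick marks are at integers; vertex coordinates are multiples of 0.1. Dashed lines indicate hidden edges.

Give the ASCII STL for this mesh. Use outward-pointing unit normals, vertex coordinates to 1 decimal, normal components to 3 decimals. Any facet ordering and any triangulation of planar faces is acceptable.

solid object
 facet normal -0.421 0.902 0.099
  outer loop
   vertex 2.3 3.8 5.0
   vertex 4.8 5.0 4.7
   vertex 0.6 3.5 0.5
  endloop
 endfacet
 facet normal -0.498 -0.485 -0.719
  outer loop
   vertex 1.4 0.9 1.7
   vertex 0.6 3.5 0.5
   vertex 4.2 0.1 0.3
  endloop
 endfacet
 facet normal -0.926 -0.120 0.358
  outer loop
   vertex 1.4 0.9 1.7
   vertex 2.3 3.8 5.0
   vertex 0.6 3.5 0.5
  endloop
 endfacet
 facet normal 0.103 -0.761 0.641
  outer loop
   vertex 1.4 0.9 1.7
   vertex 4.2 0.1 0.3
   vertex 2.3 3.8 5.0
  endloop
 endfacet
 facet normal 0.439 0.612 -0.658
  outer loop
   vertex 2.4 2.1 0.4
   vertex 0.6 3.5 0.5
   vertex 4.8 5.0 4.7
  endloop
 endfacet
 facet normal -0.055 0.000 -0.998
  outer loop
   vertex 2.4 2.1 0.4
   vertex 4.2 0.1 0.3
   vertex 0.6 3.5 0.5
  endloop
 endfacet
 facet normal 0.544 0.523 -0.656
  outer loop
   vertex 2.4 2.1 0.4
   vertex 4.8 5.0 4.7
   vertex 4.2 0.1 0.3
  endloop
 endfacet
 facet normal 0.698 -0.524 0.488
  outer loop
   vertex 3.9 3.8 4.7
   vertex 4.2 0.1 0.3
   vertex 4.8 5.0 4.7
  endloop
 endfacet
 facet normal 0.183 -0.137 0.974
  outer loop
   vertex 3.9 3.8 4.7
   vertex 4.8 5.0 4.7
   vertex 2.3 3.8 5.0
  endloop
 endfacet
 facet normal 0.121 -0.756 0.644
  outer loop
   vertex 3.9 3.8 4.7
   vertex 2.3 3.8 5.0
   vertex 4.2 0.1 0.3
  endloop
 endfacet
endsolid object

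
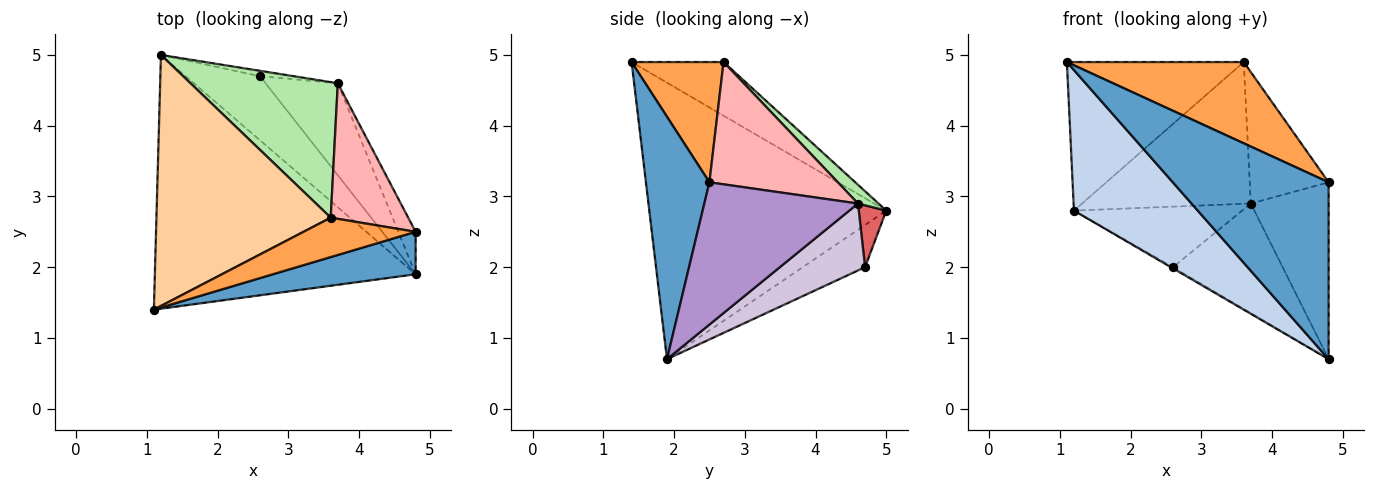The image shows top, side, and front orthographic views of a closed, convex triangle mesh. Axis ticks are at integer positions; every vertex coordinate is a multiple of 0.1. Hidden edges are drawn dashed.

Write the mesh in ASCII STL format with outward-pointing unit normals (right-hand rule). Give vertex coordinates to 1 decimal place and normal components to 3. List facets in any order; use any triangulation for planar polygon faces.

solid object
 facet normal 0.368 -0.904 0.217
  outer loop
   vertex 4.8 1.9 0.7
   vertex 4.8 2.5 3.2
   vertex 1.1 1.4 4.9
  endloop
 endfacet
 facet normal -0.680 -0.355 -0.641
  outer loop
   vertex 4.8 1.9 0.7
   vertex 1.1 1.4 4.9
   vertex 1.2 5.0 2.8
  endloop
 endfacet
 facet normal 0.424 -0.815 0.395
  outer loop
   vertex 3.6 2.7 4.9
   vertex 1.1 1.4 4.9
   vertex 4.8 2.5 3.2
  endloop
 endfacet
 facet normal -0.256 0.492 0.832
  outer loop
   vertex 3.6 2.7 4.9
   vertex 1.2 5.0 2.8
   vertex 1.1 1.4 4.9
  endloop
 endfacet
 facet normal -0.493 0.016 -0.870
  outer loop
   vertex 2.6 4.7 2.0
   vertex 4.8 1.9 0.7
   vertex 1.2 5.0 2.8
  endloop
 endfacet
 facet normal 0.088 0.720 0.688
  outer loop
   vertex 3.7 4.6 2.9
   vertex 1.2 5.0 2.8
   vertex 3.6 2.7 4.9
  endloop
 endfacet
 facet normal 0.161 0.983 -0.087
  outer loop
   vertex 3.7 4.6 2.9
   vertex 2.6 4.7 2.0
   vertex 1.2 5.0 2.8
  endloop
 endfacet
 facet normal 0.750 0.461 0.475
  outer loop
   vertex 3.7 4.6 2.9
   vertex 3.6 2.7 4.9
   vertex 4.8 2.5 3.2
  endloop
 endfacet
 facet normal 0.887 0.449 -0.108
  outer loop
   vertex 3.7 4.6 2.9
   vertex 4.8 2.5 3.2
   vertex 4.8 1.9 0.7
  endloop
 endfacet
 facet normal 0.512 0.658 -0.552
  outer loop
   vertex 3.7 4.6 2.9
   vertex 4.8 1.9 0.7
   vertex 2.6 4.7 2.0
  endloop
 endfacet
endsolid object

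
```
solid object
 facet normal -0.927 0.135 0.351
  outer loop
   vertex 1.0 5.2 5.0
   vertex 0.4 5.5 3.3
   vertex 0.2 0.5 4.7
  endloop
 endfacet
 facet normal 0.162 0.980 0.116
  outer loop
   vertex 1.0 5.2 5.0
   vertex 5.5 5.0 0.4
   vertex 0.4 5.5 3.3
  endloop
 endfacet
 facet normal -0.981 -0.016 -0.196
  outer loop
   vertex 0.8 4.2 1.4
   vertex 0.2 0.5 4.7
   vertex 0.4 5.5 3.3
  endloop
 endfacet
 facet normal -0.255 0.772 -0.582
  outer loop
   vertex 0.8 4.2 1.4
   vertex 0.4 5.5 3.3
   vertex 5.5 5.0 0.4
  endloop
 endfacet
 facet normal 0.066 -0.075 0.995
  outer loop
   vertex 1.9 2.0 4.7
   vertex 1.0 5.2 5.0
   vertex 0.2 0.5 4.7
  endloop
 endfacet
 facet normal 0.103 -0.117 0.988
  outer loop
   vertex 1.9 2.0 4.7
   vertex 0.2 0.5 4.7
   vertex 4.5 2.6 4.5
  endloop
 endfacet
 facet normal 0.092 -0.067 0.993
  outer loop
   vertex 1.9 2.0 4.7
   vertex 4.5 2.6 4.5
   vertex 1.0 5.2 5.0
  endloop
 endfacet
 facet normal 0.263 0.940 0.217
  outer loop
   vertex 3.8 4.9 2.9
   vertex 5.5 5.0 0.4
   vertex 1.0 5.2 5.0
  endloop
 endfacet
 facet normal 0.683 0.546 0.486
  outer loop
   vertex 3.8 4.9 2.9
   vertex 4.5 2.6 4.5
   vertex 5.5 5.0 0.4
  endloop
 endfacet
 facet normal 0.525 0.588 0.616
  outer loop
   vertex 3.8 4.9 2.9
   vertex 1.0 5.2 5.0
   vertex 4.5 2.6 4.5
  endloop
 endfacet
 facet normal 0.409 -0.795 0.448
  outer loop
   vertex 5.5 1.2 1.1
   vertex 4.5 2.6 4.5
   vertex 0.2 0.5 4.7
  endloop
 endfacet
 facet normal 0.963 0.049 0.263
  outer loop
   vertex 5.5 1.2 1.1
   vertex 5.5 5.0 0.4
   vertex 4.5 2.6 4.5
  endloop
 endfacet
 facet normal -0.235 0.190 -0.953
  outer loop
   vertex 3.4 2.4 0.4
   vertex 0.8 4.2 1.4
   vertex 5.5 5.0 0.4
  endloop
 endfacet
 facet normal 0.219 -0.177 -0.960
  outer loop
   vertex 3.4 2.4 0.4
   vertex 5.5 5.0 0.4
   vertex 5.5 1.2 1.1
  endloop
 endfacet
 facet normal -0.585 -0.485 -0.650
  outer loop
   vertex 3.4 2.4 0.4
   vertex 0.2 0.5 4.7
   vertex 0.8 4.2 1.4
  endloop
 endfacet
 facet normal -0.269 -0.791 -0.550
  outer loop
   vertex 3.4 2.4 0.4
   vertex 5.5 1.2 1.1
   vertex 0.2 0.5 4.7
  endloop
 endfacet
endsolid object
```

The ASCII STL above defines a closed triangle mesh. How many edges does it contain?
24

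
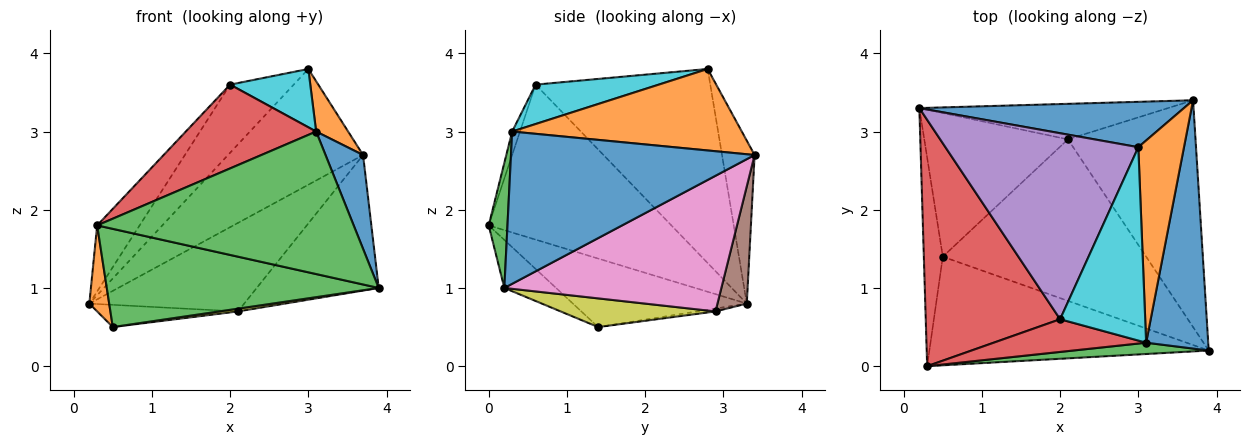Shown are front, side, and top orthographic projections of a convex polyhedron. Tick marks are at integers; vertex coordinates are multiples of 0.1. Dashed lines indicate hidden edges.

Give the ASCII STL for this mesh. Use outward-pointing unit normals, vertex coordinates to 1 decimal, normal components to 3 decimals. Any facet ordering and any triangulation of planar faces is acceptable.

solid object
 facet normal -0.219 0.908 0.356
  outer loop
   vertex 3.7 3.4 2.7
   vertex 0.2 3.3 0.8
   vertex 3.0 2.8 3.8
  endloop
 endfacet
 facet normal -0.958 -0.109 -0.265
  outer loop
   vertex 0.5 1.4 0.5
   vertex 0.3 0.0 1.8
   vertex 0.2 3.3 0.8
  endloop
 endfacet
 facet normal -0.127 -0.665 -0.736
  outer loop
   vertex 0.5 1.4 0.5
   vertex 3.9 0.2 1.0
   vertex 0.3 0.0 1.8
  endloop
 endfacet
 facet normal -0.744 0.173 0.645
  outer loop
   vertex 2.0 0.6 3.6
   vertex 0.2 3.3 0.8
   vertex 0.3 0.0 1.8
  endloop
 endfacet
 facet normal -0.687 0.250 0.683
  outer loop
   vertex 2.0 0.6 3.6
   vertex 3.0 2.8 3.8
   vertex 0.2 3.3 0.8
  endloop
 endfacet
 facet normal 0.173 0.914 -0.367
  outer loop
   vertex 2.1 2.9 0.7
   vertex 0.2 3.3 0.8
   vertex 3.7 3.4 2.7
  endloop
 endfacet
 facet normal 0.674 0.379 -0.634
  outer loop
   vertex 2.1 2.9 0.7
   vertex 3.7 3.4 2.7
   vertex 3.9 0.2 1.0
  endloop
 endfacet
 facet normal -0.020 0.153 -0.988
  outer loop
   vertex 2.1 2.9 0.7
   vertex 0.5 1.4 0.5
   vertex 0.2 3.3 0.8
  endloop
 endfacet
 facet normal 0.140 -0.017 -0.990
  outer loop
   vertex 2.1 2.9 0.7
   vertex 3.9 0.2 1.0
   vertex 0.5 1.4 0.5
  endloop
 endfacet
 facet normal 0.405 -0.264 0.875
  outer loop
   vertex 3.1 0.3 3.0
   vertex 3.0 2.8 3.8
   vertex 2.0 0.6 3.6
  endloop
 endfacet
 facet normal 0.917 -0.141 0.374
  outer loop
   vertex 3.1 0.3 3.0
   vertex 3.9 0.2 1.0
   vertex 3.7 3.4 2.7
  endloop
 endfacet
 facet normal 0.866 -0.121 0.485
  outer loop
   vertex 3.1 0.3 3.0
   vertex 3.7 3.4 2.7
   vertex 3.0 2.8 3.8
  endloop
 endfacet
 facet normal 0.073 -0.994 0.079
  outer loop
   vertex 3.1 0.3 3.0
   vertex 0.3 0.0 1.8
   vertex 3.9 0.2 1.0
  endloop
 endfacet
 facet normal -0.056 -0.930 0.363
  outer loop
   vertex 3.1 0.3 3.0
   vertex 2.0 0.6 3.6
   vertex 0.3 0.0 1.8
  endloop
 endfacet
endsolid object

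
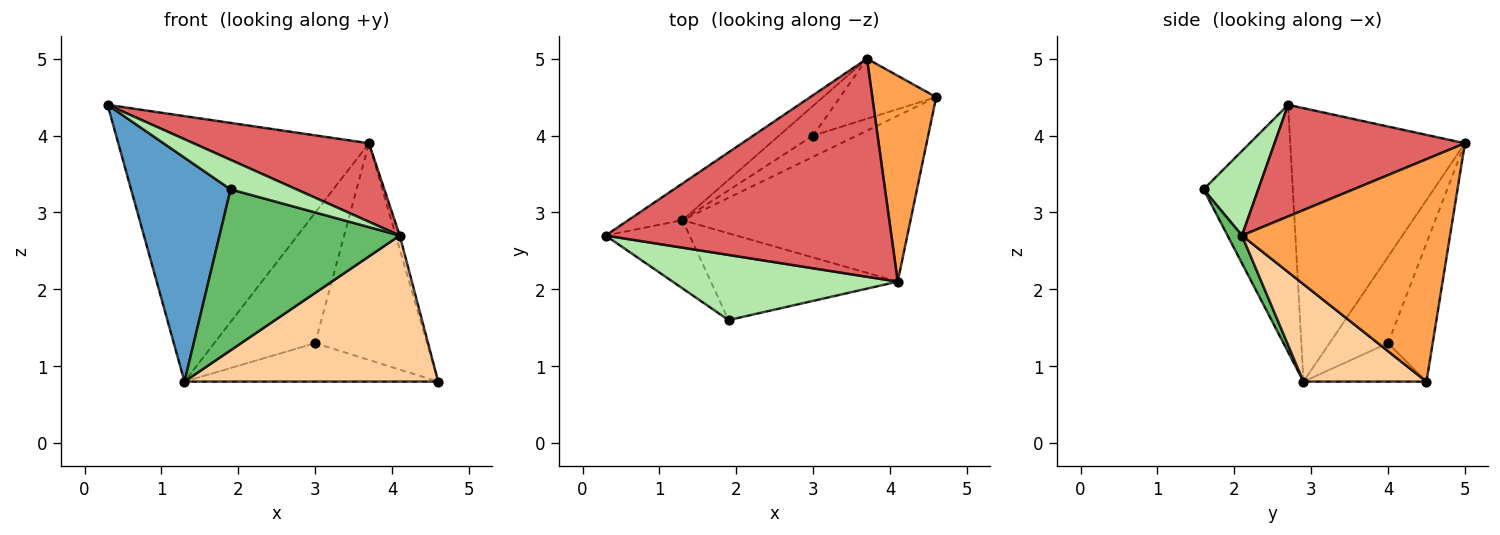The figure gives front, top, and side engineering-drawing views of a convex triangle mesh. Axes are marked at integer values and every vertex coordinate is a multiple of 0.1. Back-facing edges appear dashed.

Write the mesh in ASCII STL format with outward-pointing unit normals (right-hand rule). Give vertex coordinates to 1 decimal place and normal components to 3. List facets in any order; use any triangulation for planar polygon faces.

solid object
 facet normal -0.651 -0.726 -0.221
  outer loop
   vertex 1.3 2.9 0.8
   vertex 1.9 1.6 3.3
   vertex 0.3 2.7 4.4
  endloop
 endfacet
 facet normal -0.568 0.815 -0.112
  outer loop
   vertex 3.7 5.0 3.9
   vertex 1.3 2.9 0.8
   vertex 0.3 2.7 4.4
  endloop
 endfacet
 facet normal 0.961 0.018 0.276
  outer loop
   vertex 4.1 2.1 2.7
   vertex 4.6 4.5 0.8
   vertex 3.7 5.0 3.9
  endloop
 endfacet
 facet normal 0.305 -0.629 -0.715
  outer loop
   vertex 4.1 2.1 2.7
   vertex 1.3 2.9 0.8
   vertex 4.6 4.5 0.8
  endloop
 endfacet
 facet normal 0.070 -0.878 -0.473
  outer loop
   vertex 4.1 2.1 2.7
   vertex 1.9 1.6 3.3
   vertex 1.3 2.9 0.8
  endloop
 endfacet
 facet normal 0.324 -0.391 0.862
  outer loop
   vertex 4.1 2.1 2.7
   vertex 0.3 2.7 4.4
   vertex 1.9 1.6 3.3
  endloop
 endfacet
 facet normal 0.345 -0.318 0.883
  outer loop
   vertex 4.1 2.1 2.7
   vertex 3.7 5.0 3.9
   vertex 0.3 2.7 4.4
  endloop
 endfacet
 facet normal -0.391 0.806 -0.445
  outer loop
   vertex 3.0 4.0 1.3
   vertex 4.6 4.5 0.8
   vertex 1.3 2.9 0.8
  endloop
 endfacet
 facet normal -0.359 0.899 -0.249
  outer loop
   vertex 3.0 4.0 1.3
   vertex 3.7 5.0 3.9
   vertex 4.6 4.5 0.8
  endloop
 endfacet
 facet normal -0.492 0.849 -0.194
  outer loop
   vertex 3.0 4.0 1.3
   vertex 1.3 2.9 0.8
   vertex 3.7 5.0 3.9
  endloop
 endfacet
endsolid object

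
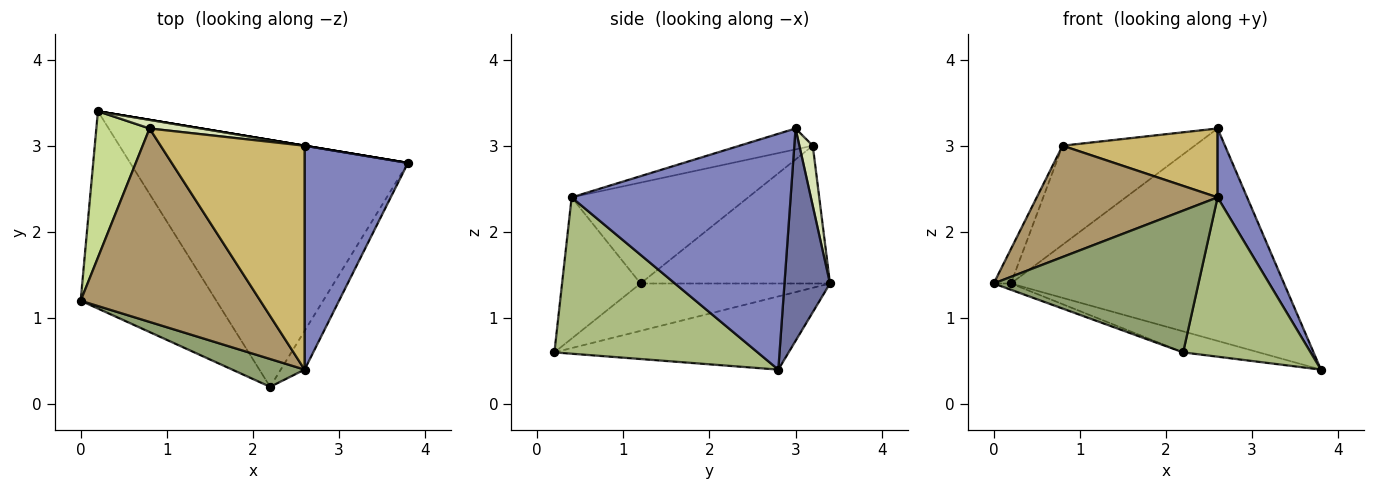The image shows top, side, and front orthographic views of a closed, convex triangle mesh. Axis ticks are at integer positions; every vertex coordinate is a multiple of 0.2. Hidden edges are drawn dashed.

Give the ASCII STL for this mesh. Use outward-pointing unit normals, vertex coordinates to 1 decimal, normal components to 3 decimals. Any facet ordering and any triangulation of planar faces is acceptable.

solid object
 facet normal 0.164 0.986 0.000
  outer loop
   vertex 2.6 3.0 3.2
   vertex 3.8 2.8 0.4
   vertex 0.2 3.4 1.4
  endloop
 endfacet
 facet normal 0.909 -0.123 0.398
  outer loop
   vertex 2.6 0.4 2.4
   vertex 3.8 2.8 0.4
   vertex 2.6 3.0 3.2
  endloop
 endfacet
 facet normal -0.330 0.030 -0.944
  outer loop
   vertex 2.2 0.2 0.6
   vertex 0.0 1.2 1.4
   vertex 0.2 3.4 1.4
  endloop
 endfacet
 facet normal -0.254 0.082 -0.964
  outer loop
   vertex 2.2 0.2 0.6
   vertex 0.2 3.4 1.4
   vertex 3.8 2.8 0.4
  endloop
 endfacet
 facet normal -0.352 -0.918 0.180
  outer loop
   vertex 2.2 0.2 0.6
   vertex 2.6 0.4 2.4
   vertex 0.0 1.2 1.4
  endloop
 endfacet
 facet normal 0.840 -0.527 -0.128
  outer loop
   vertex 2.2 0.2 0.6
   vertex 3.8 2.8 0.4
   vertex 2.6 0.4 2.4
  endloop
 endfacet
 facet normal -0.929 0.084 0.359
  outer loop
   vertex 0.8 3.2 3.0
   vertex 0.2 3.4 1.4
   vertex 0.0 1.2 1.4
  endloop
 endfacet
 facet normal 0.101 0.991 0.086
  outer loop
   vertex 0.8 3.2 3.0
   vertex 2.6 3.0 3.2
   vertex 0.2 3.4 1.4
  endloop
 endfacet
 facet normal -0.438 -0.448 0.779
  outer loop
   vertex 0.8 3.2 3.0
   vertex 0.0 1.2 1.4
   vertex 2.6 0.4 2.4
  endloop
 endfacet
 facet normal -0.138 -0.291 0.947
  outer loop
   vertex 0.8 3.2 3.0
   vertex 2.6 0.4 2.4
   vertex 2.6 3.0 3.2
  endloop
 endfacet
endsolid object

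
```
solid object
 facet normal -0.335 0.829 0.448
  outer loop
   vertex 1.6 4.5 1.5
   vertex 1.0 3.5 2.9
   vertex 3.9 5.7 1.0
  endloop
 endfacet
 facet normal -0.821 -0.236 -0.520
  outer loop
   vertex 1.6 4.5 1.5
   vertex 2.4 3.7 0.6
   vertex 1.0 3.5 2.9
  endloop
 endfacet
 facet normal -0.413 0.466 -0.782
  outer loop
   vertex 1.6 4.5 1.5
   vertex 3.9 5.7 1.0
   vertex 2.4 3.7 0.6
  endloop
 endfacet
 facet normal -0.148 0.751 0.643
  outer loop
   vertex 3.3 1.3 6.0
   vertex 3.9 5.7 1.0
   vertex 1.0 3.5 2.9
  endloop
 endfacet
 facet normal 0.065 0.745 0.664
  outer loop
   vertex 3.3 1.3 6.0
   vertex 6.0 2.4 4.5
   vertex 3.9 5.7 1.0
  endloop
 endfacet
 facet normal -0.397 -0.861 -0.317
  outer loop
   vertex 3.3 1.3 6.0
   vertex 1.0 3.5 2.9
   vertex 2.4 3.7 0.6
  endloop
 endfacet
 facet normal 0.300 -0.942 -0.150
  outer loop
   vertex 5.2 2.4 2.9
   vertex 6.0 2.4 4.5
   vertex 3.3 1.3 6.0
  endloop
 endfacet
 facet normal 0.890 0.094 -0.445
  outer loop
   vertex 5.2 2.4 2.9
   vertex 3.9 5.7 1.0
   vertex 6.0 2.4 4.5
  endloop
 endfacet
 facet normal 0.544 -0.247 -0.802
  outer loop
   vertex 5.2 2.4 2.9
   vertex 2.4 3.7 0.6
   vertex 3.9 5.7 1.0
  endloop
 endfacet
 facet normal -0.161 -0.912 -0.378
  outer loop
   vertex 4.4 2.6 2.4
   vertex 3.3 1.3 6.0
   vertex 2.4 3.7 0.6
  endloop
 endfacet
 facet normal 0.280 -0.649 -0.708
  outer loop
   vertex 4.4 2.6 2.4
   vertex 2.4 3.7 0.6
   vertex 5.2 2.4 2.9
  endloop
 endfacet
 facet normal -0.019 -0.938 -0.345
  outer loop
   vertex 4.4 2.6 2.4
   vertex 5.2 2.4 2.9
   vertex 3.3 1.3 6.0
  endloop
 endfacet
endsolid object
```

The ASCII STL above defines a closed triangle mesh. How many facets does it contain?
12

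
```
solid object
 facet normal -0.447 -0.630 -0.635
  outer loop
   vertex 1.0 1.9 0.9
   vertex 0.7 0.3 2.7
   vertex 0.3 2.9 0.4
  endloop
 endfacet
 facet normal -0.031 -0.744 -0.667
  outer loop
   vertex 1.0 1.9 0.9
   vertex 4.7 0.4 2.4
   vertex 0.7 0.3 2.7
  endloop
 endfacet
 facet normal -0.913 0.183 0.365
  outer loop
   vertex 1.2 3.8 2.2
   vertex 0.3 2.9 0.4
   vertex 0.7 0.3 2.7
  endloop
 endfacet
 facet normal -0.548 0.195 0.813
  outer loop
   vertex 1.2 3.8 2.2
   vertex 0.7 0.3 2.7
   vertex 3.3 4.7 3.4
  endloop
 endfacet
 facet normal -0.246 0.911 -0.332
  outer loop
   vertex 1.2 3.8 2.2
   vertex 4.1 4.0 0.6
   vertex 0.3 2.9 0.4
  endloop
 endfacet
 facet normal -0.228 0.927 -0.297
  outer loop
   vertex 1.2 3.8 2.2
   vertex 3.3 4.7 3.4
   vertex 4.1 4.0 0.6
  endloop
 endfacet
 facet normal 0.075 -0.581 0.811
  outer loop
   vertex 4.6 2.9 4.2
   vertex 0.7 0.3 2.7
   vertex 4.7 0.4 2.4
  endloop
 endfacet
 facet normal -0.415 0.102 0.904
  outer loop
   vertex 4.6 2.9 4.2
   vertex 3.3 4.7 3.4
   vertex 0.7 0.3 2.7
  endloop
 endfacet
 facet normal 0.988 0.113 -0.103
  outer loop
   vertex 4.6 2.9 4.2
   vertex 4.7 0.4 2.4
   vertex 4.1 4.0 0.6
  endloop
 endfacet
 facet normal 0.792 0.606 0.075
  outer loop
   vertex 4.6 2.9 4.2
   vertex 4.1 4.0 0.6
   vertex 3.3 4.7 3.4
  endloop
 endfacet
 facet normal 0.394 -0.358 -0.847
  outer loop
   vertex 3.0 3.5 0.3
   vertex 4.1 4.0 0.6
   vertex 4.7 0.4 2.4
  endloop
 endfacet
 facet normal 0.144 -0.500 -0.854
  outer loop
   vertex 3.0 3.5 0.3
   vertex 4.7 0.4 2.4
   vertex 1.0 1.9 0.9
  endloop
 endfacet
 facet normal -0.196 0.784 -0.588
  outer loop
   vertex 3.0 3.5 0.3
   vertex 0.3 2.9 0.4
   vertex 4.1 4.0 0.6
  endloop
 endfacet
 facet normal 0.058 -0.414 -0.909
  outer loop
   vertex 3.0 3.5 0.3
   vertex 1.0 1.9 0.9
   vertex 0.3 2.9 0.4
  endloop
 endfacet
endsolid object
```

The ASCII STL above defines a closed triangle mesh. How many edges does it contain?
21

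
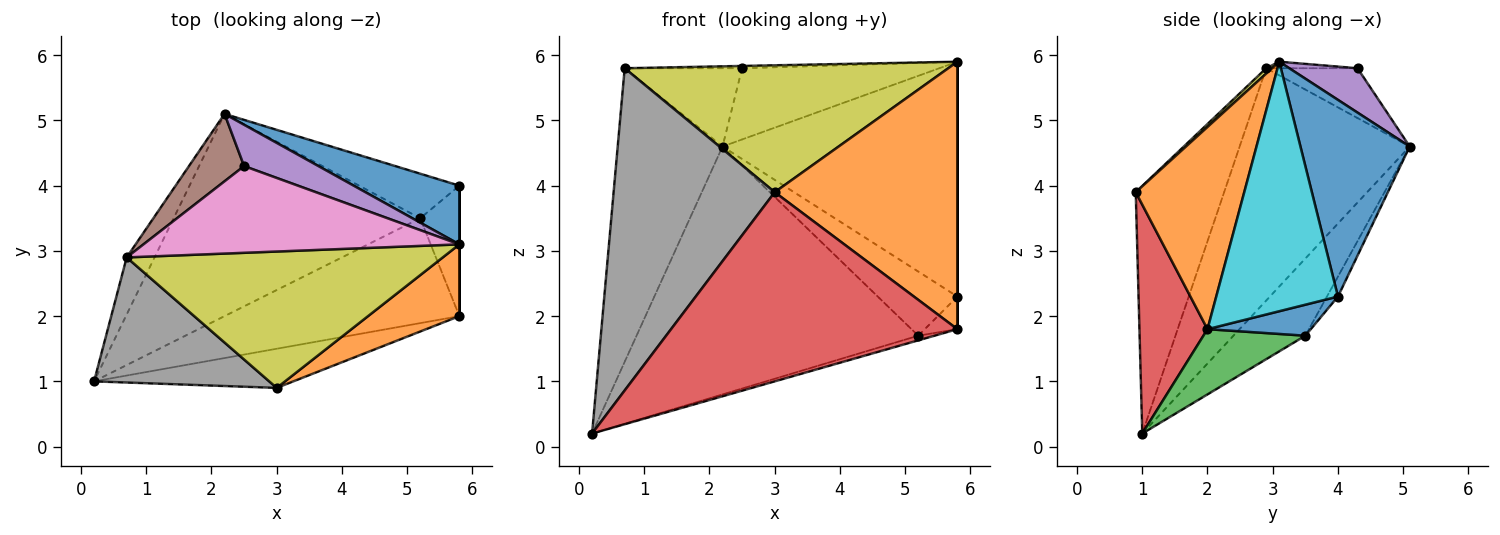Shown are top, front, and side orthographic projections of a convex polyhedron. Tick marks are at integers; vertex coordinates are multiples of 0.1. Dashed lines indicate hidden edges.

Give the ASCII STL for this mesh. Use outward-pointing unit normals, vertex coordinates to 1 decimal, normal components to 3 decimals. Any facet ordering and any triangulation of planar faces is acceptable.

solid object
 facet normal 0.411 0.884 0.221
  outer loop
   vertex 5.8 3.1 5.9
   vertex 5.8 4.0 2.3
   vertex 2.2 5.1 4.6
  endloop
 endfacet
 facet normal -0.847 0.522 -0.102
  outer loop
   vertex 0.7 2.9 5.8
   vertex 2.2 5.1 4.6
   vertex 0.2 1.0 0.2
  endloop
 endfacet
 facet normal -0.194 0.760 -0.620
  outer loop
   vertex 5.2 3.5 1.7
   vertex 0.2 1.0 0.2
   vertex 2.2 5.1 4.6
  endloop
 endfacet
 facet normal -0.113 0.816 -0.567
  outer loop
   vertex 5.2 3.5 1.7
   vertex 2.2 5.1 4.6
   vertex 5.8 4.0 2.3
  endloop
 endfacet
 facet normal 0.287 0.829 0.481
  outer loop
   vertex 2.5 4.3 5.8
   vertex 5.8 3.1 5.9
   vertex 2.2 5.1 4.6
  endloop
 endfacet
 facet normal -0.508 0.653 0.562
  outer loop
   vertex 2.5 4.3 5.8
   vertex 2.2 5.1 4.6
   vertex 0.7 2.9 5.8
  endloop
 endfacet
 facet normal -0.021 0.027 0.999
  outer loop
   vertex 2.5 4.3 5.8
   vertex 0.7 2.9 5.8
   vertex 5.8 3.1 5.9
  endloop
 endfacet
 facet normal -0.455 -0.830 0.322
  outer loop
   vertex 3.0 0.9 3.9
   vertex 0.7 2.9 5.8
   vertex 0.2 1.0 0.2
  endloop
 endfacet
 facet normal 0.012 -0.681 0.732
  outer loop
   vertex 3.0 0.9 3.9
   vertex 5.8 3.1 5.9
   vertex 0.7 2.9 5.8
  endloop
 endfacet
 facet normal 1.000 0.000 0.000
  outer loop
   vertex 5.8 2.0 1.8
   vertex 5.8 4.0 2.3
   vertex 5.8 3.1 5.9
  endloop
 endfacet
 facet normal 0.609 0.192 -0.769
  outer loop
   vertex 5.8 2.0 1.8
   vertex 5.2 3.5 1.7
   vertex 5.8 4.0 2.3
  endloop
 endfacet
 facet normal 0.498 -0.838 0.225
  outer loop
   vertex 5.8 2.0 1.8
   vertex 5.8 3.1 5.9
   vertex 3.0 0.9 3.9
  endloop
 endfacet
 facet normal 0.267 0.043 -0.963
  outer loop
   vertex 5.8 2.0 1.8
   vertex 0.2 1.0 0.2
   vertex 5.2 3.5 1.7
  endloop
 endfacet
 facet normal 0.227 -0.954 -0.197
  outer loop
   vertex 5.8 2.0 1.8
   vertex 3.0 0.9 3.9
   vertex 0.2 1.0 0.2
  endloop
 endfacet
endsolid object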